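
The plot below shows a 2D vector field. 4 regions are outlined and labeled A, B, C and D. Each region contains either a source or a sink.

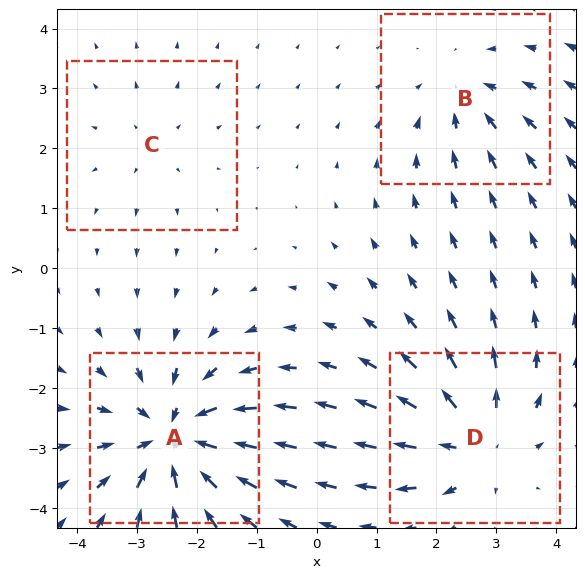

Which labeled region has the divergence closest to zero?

Divergence at each region's feature centre — A: about -7, B: about -3, C: about +2, D: about +5. Region C is closest to zero.

C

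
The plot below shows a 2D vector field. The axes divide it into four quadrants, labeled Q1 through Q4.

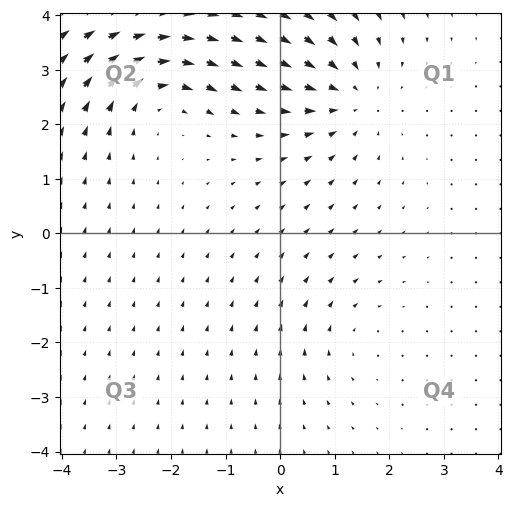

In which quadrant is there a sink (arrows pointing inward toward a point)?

Q1

The sink sits at approximately (1.3, 2.5), which lies in quadrant Q1. The divergence there is about -4, negative as expected for a sink.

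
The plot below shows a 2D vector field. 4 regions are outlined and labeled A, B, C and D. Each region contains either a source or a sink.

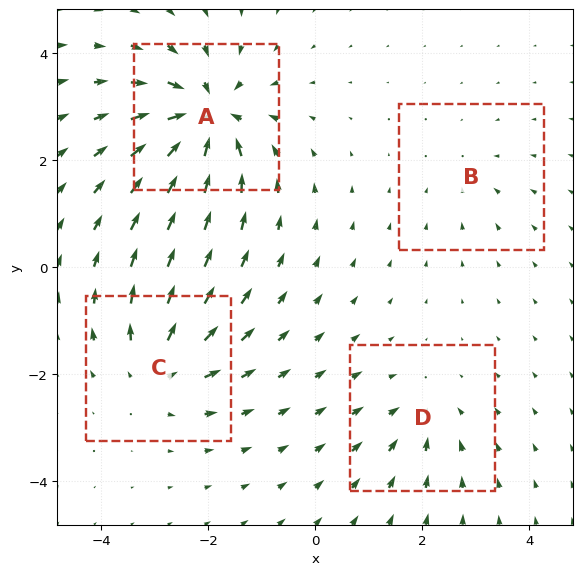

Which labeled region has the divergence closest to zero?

Divergence at each region's feature centre — A: about -9, B: about -2, C: about +5, D: about -4. Region B is closest to zero.

B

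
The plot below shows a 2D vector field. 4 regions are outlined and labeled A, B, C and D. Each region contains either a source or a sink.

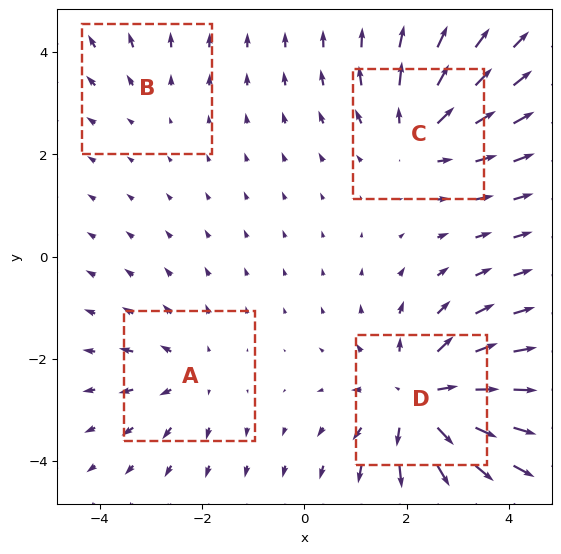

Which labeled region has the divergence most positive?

D

Divergence at each region's feature centre — A: about +3, B: about +2, C: about +4, D: about +7. Region D is most positive.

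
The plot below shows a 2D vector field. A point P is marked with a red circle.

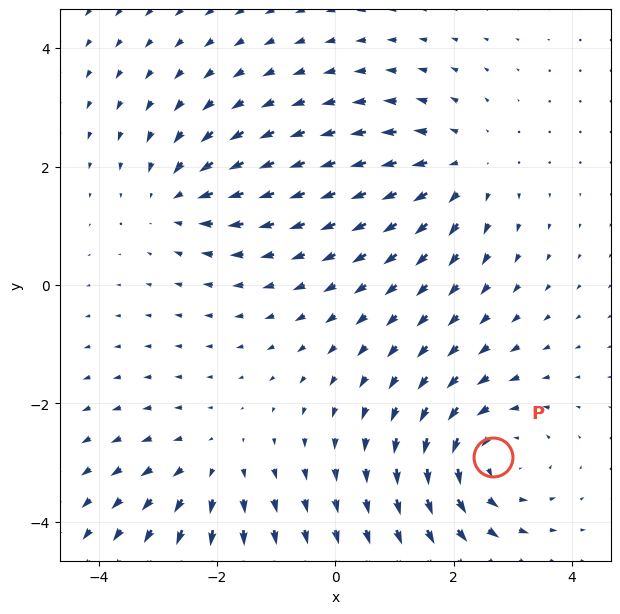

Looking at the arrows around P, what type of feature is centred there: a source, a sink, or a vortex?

At P (2.7, -2.9) the arrows circulate counterclockwise. Divergence ≈0, curl about +4 — near-zero divergence with nonzero curl is a vortex.

vortex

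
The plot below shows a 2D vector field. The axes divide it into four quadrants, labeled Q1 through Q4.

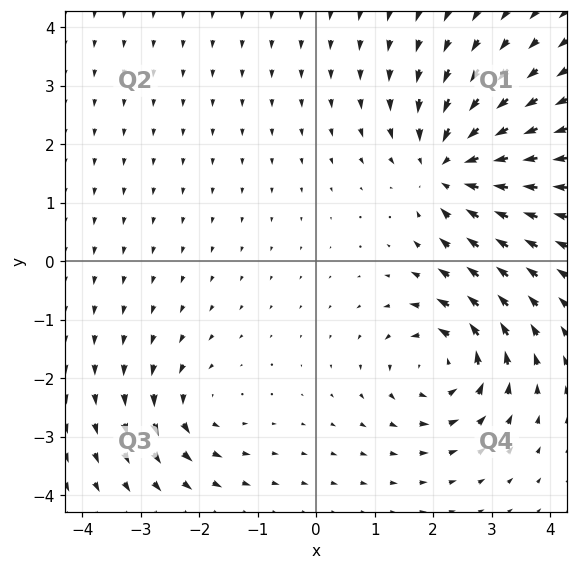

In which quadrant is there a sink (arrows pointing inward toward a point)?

Q1

The sink sits at approximately (2.3, 1.6), which lies in quadrant Q1. The divergence there is about -5, negative as expected for a sink.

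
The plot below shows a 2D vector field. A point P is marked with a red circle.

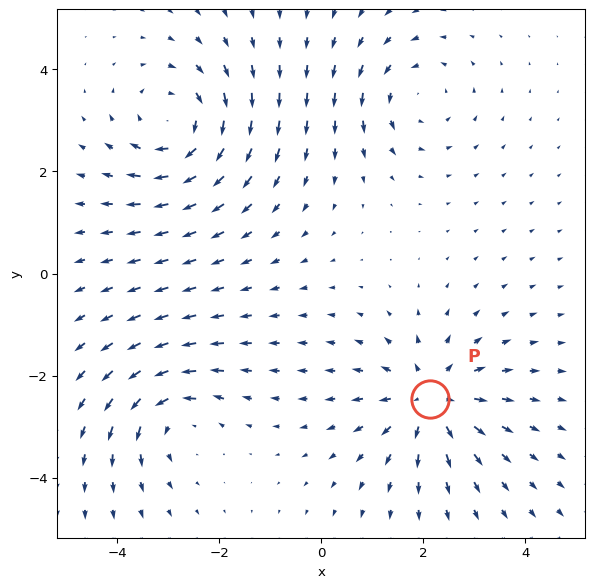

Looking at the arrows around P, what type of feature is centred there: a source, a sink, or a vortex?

source

At P (2.1, -2.5) the arrows spread outward. Divergence about +5, curl ≈0 — positive divergence with near-zero curl is a source.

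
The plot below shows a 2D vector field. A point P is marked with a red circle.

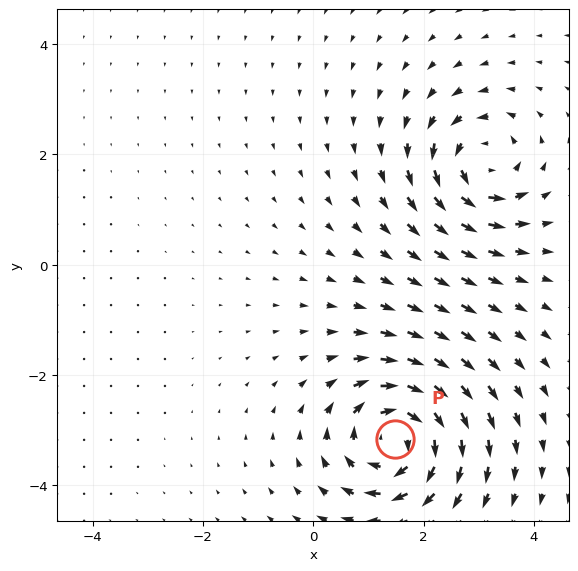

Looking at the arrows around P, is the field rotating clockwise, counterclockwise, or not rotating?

clockwise

Near P at (1.5, -3.2) the arrows circulate clockwise. The curl (z-component) there is about -6; negative curl means clockwise rotation.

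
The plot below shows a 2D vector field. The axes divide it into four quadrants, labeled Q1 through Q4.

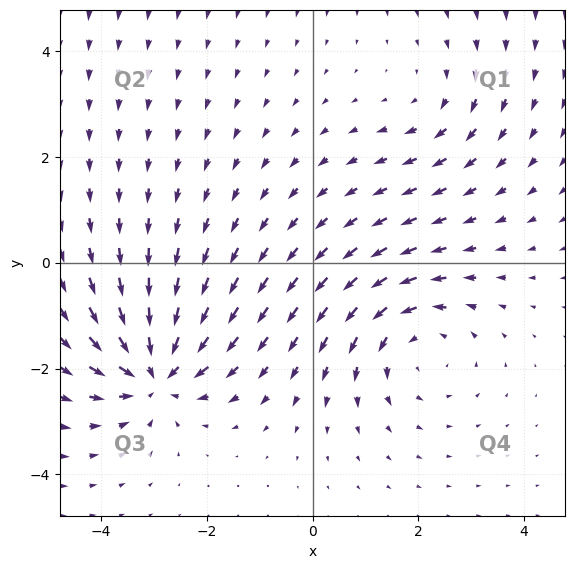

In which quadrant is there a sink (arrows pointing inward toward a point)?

The sink sits at approximately (-3.0, -2.1), which lies in quadrant Q3. The divergence there is about -5, negative as expected for a sink.

Q3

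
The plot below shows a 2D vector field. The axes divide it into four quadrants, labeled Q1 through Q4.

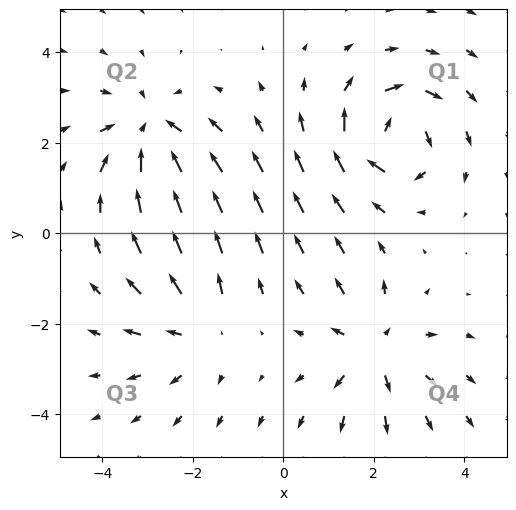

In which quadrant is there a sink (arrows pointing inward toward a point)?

Q2

The sink sits at approximately (-2.9, 2.2), which lies in quadrant Q2. The divergence there is about -3, negative as expected for a sink.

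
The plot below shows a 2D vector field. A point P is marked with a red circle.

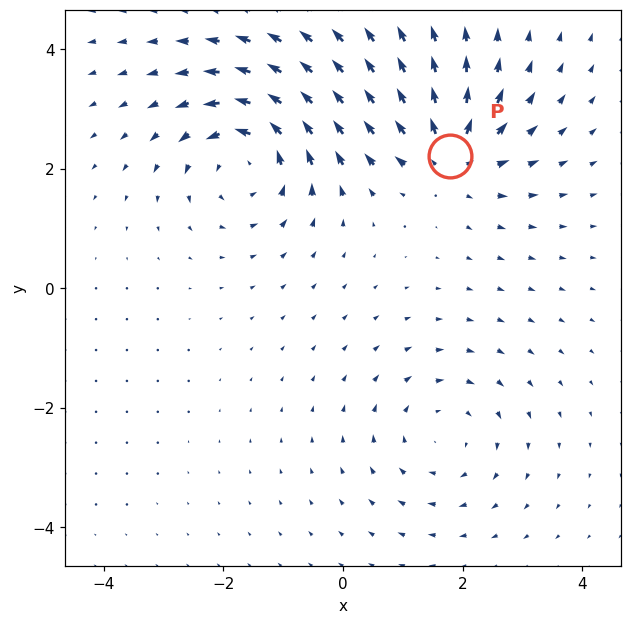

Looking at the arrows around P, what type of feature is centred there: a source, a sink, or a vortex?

At P (1.8, 2.2) the arrows spread outward. Divergence about +5, curl ≈0 — positive divergence with near-zero curl is a source.

source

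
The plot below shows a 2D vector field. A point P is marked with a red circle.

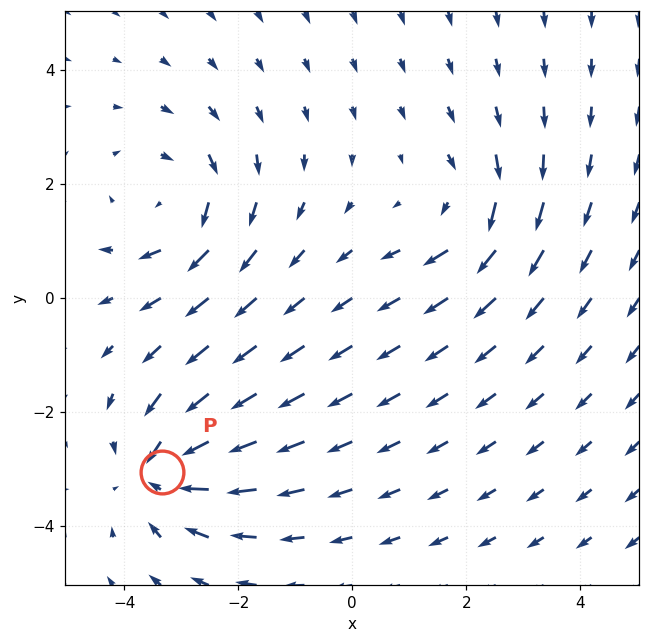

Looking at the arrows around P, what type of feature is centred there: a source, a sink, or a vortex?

At P (-3.3, -3.1) the arrows converge inward. Divergence about -6, curl ≈0 — negative divergence with near-zero curl is a sink.

sink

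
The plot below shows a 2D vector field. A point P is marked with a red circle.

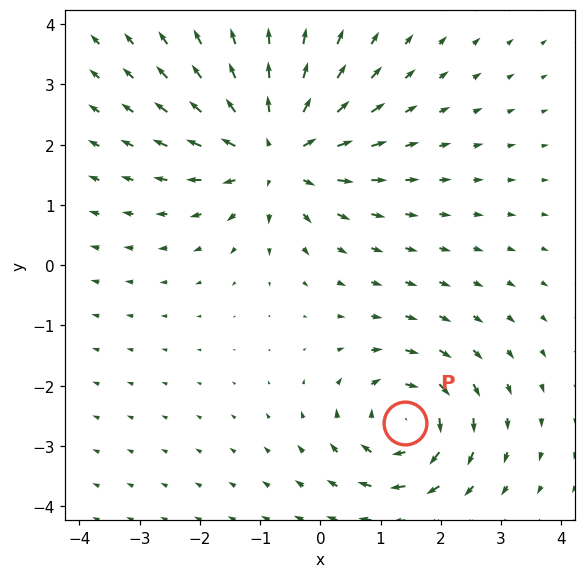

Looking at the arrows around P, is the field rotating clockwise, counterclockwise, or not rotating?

clockwise

Near P at (1.4, -2.6) the arrows circulate clockwise. The curl (z-component) there is about -5; negative curl means clockwise rotation.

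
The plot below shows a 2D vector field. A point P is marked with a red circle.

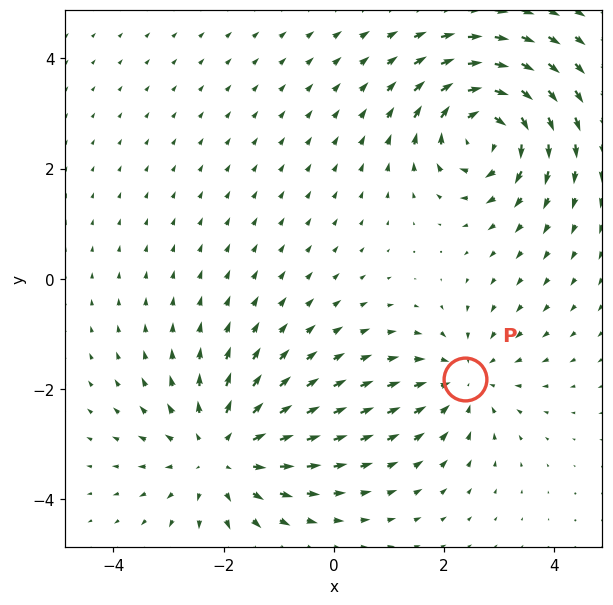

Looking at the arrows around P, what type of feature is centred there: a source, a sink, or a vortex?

sink

At P (2.4, -1.8) the arrows converge inward. Divergence about -3, curl ≈0 — negative divergence with near-zero curl is a sink.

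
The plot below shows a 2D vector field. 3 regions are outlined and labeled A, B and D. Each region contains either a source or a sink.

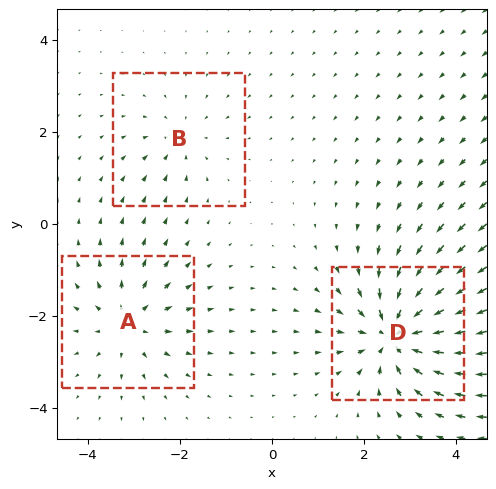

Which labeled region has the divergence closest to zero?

Divergence at each region's feature centre — A: about +4, B: about -3, D: about -6. Region B is closest to zero.

B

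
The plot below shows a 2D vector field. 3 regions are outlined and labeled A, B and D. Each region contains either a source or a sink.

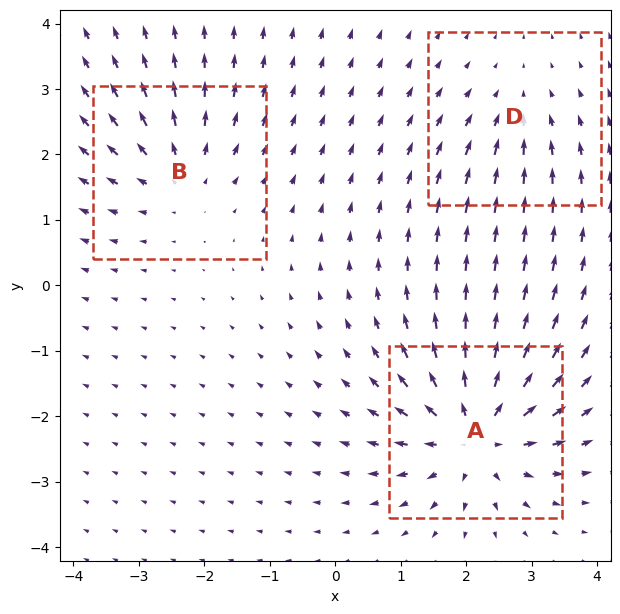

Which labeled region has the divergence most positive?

A

Divergence at each region's feature centre — A: about +6, B: about +4, D: about -2. Region A is most positive.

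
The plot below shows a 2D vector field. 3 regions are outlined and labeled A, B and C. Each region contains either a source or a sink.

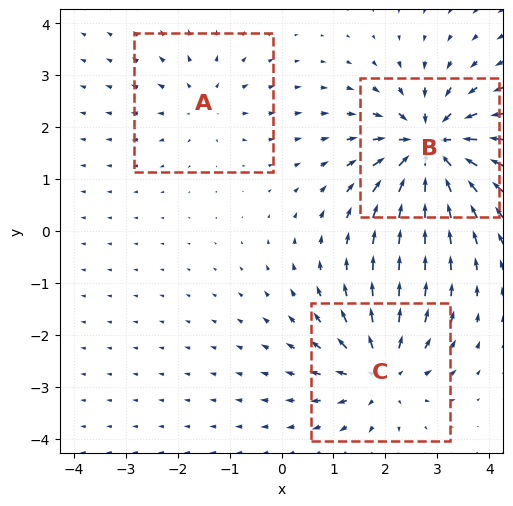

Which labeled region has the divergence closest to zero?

Divergence at each region's feature centre — A: about +2, B: about -6, C: about +4. Region A is closest to zero.

A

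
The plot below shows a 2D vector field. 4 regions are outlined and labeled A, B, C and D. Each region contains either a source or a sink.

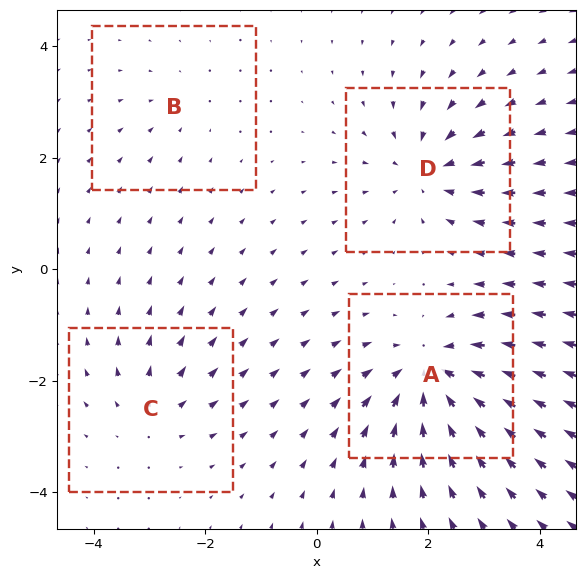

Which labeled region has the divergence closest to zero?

Divergence at each region's feature centre — A: about -7, B: about -2, C: about +4, D: about -5. Region B is closest to zero.

B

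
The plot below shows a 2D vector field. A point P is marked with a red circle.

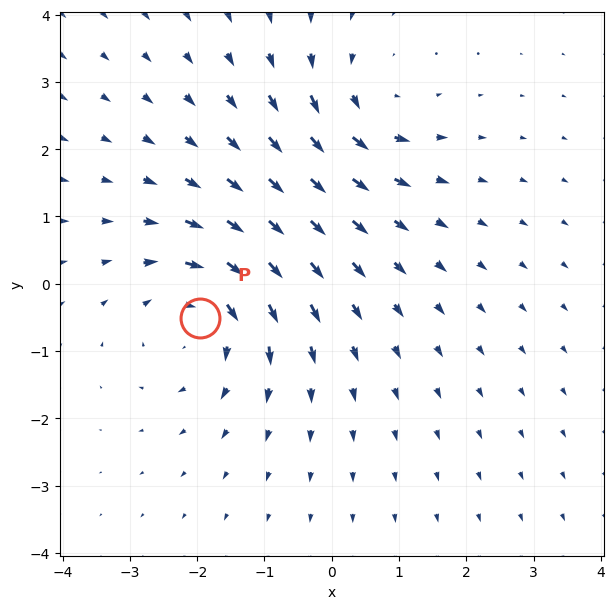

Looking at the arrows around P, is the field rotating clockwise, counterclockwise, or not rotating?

clockwise

Near P at (-2.0, -0.5) the arrows circulate clockwise. The curl (z-component) there is about -4; negative curl means clockwise rotation.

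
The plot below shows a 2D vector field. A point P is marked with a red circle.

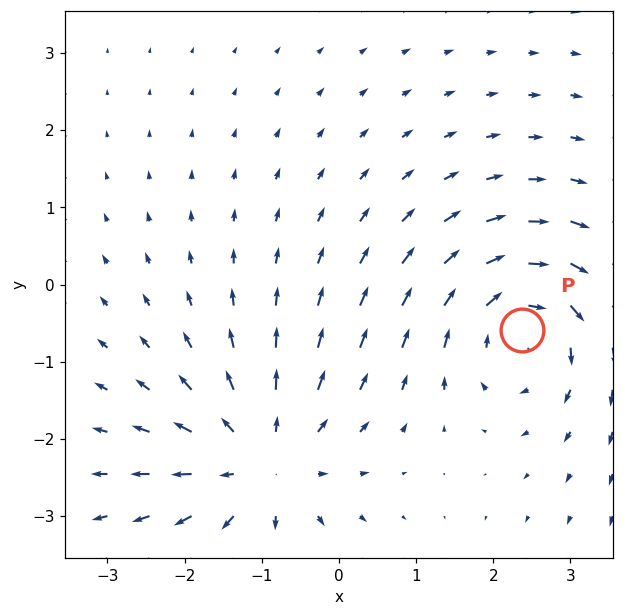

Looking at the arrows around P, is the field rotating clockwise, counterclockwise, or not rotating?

clockwise

Near P at (2.4, -0.6) the arrows circulate clockwise. The curl (z-component) there is about -5; negative curl means clockwise rotation.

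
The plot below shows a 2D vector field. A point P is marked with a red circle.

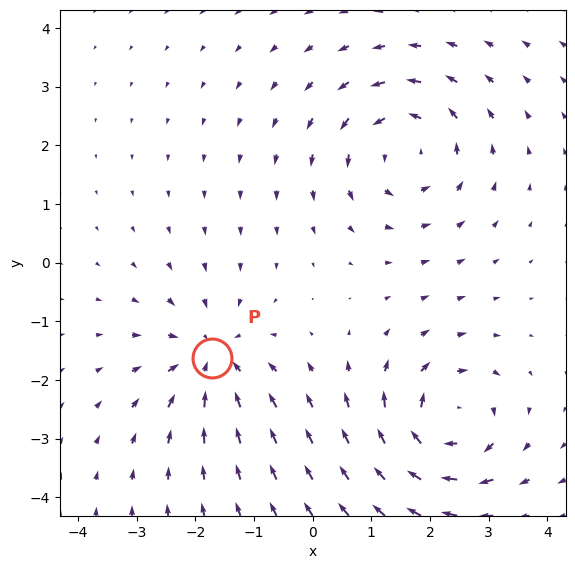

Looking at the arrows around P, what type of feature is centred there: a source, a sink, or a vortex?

sink

At P (-1.7, -1.6) the arrows converge inward. Divergence about -5, curl ≈0 — negative divergence with near-zero curl is a sink.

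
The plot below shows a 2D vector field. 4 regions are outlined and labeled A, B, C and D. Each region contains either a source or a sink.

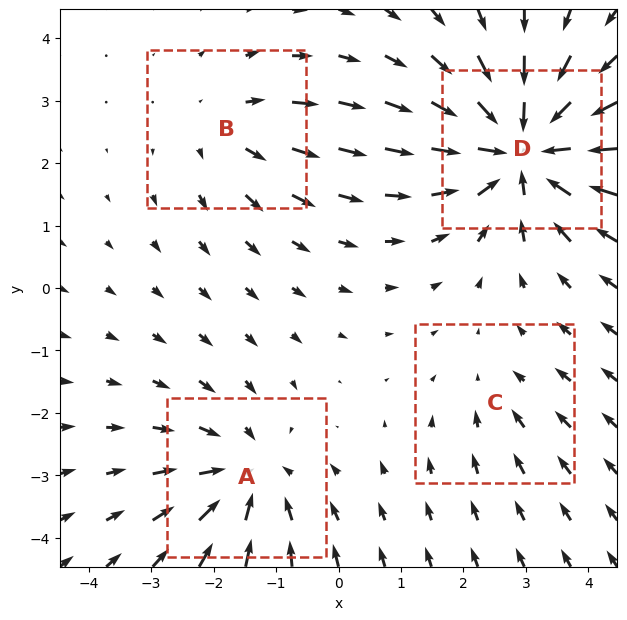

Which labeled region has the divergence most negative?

Divergence at each region's feature centre — A: about -4, B: about +3, C: about -2, D: about -7. Region D is most negative.

D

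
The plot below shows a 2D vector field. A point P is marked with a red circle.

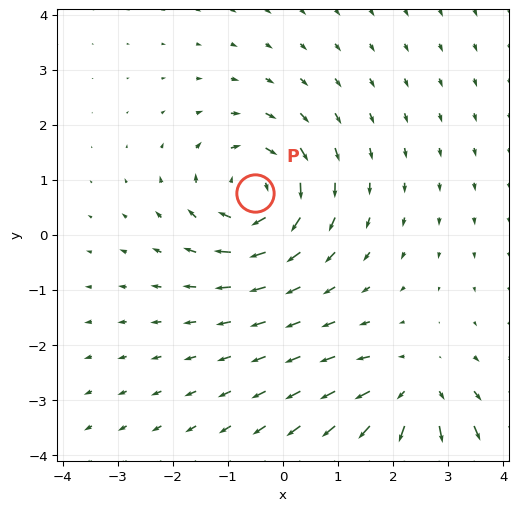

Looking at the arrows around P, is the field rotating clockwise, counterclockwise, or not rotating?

clockwise

Near P at (-0.5, 0.8) the arrows circulate clockwise. The curl (z-component) there is about -5; negative curl means clockwise rotation.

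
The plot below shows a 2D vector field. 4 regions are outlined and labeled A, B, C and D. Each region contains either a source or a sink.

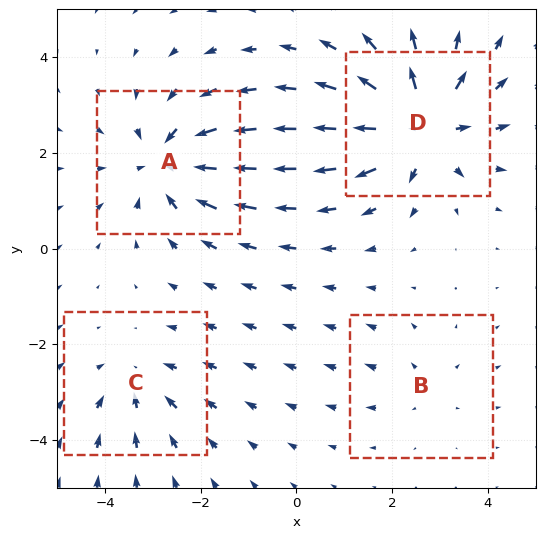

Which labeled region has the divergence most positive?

Divergence at each region's feature centre — A: about -5, B: about +2, C: about -3, D: about +6. Region D is most positive.

D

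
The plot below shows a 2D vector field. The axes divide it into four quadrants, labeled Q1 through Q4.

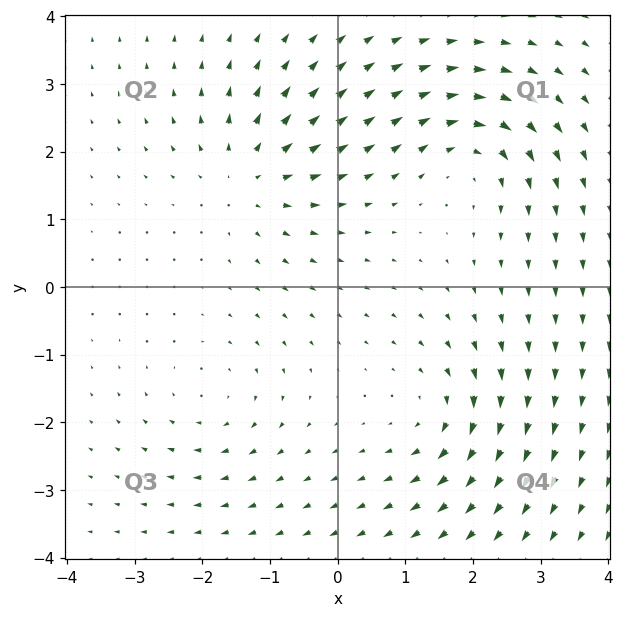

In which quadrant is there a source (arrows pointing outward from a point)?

The source sits at approximately (-1.3, 1.6), which lies in quadrant Q2. The divergence there is about +4, positive as expected for a source.

Q2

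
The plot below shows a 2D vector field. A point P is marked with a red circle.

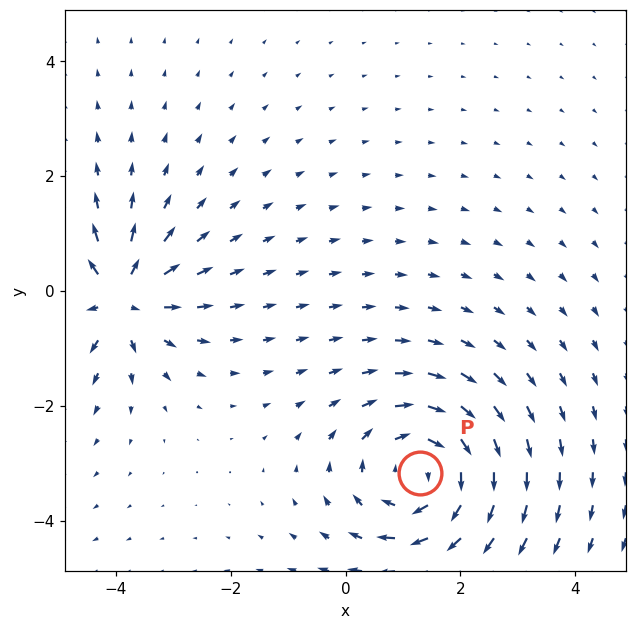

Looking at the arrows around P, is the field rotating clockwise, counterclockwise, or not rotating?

clockwise

Near P at (1.3, -3.2) the arrows circulate clockwise. The curl (z-component) there is about -3; negative curl means clockwise rotation.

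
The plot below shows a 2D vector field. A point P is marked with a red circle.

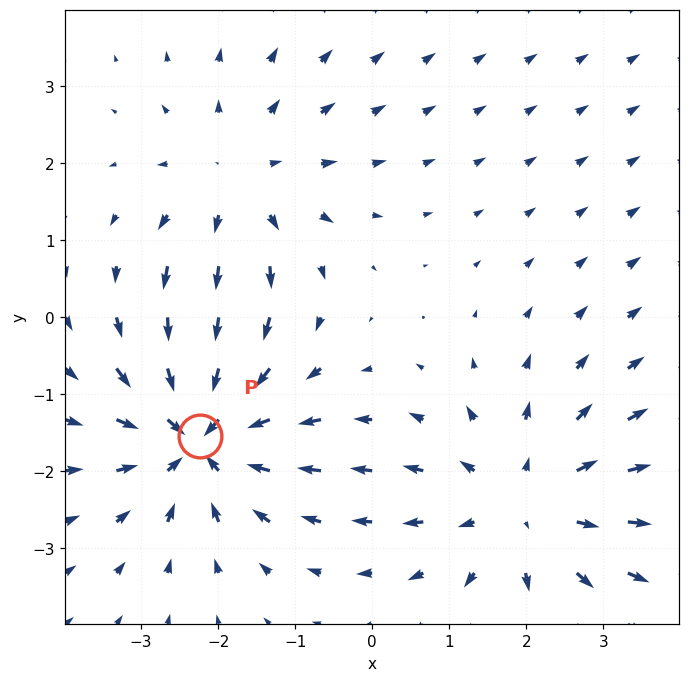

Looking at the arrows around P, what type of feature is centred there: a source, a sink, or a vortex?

At P (-2.2, -1.5) the arrows converge inward. Divergence about -6, curl ≈0 — negative divergence with near-zero curl is a sink.

sink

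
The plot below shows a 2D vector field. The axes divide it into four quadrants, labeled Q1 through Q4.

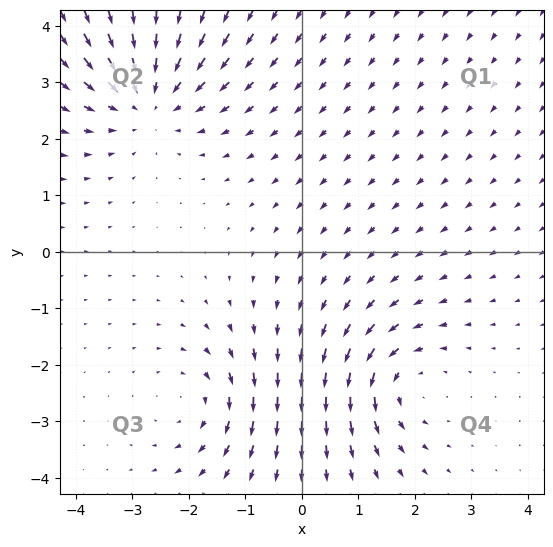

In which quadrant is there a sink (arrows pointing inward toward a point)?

The sink sits at approximately (-2.7, 2.7), which lies in quadrant Q2. The divergence there is about -4, negative as expected for a sink.

Q2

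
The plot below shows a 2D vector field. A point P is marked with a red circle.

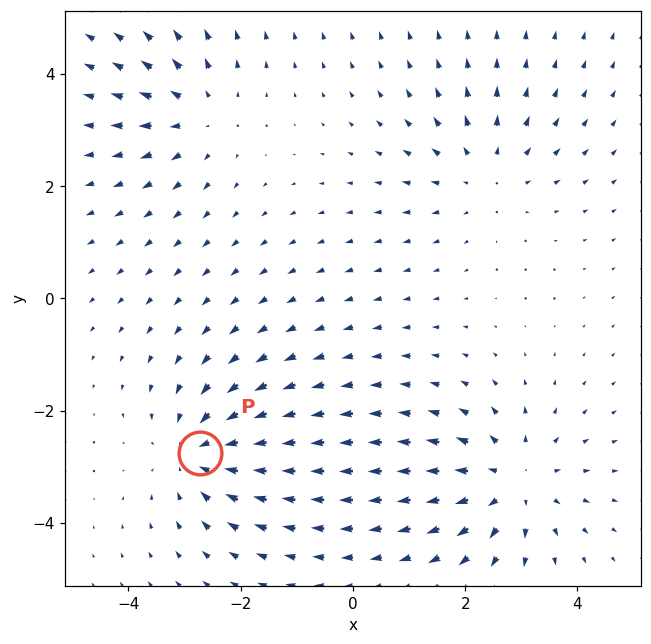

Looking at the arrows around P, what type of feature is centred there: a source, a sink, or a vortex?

At P (-2.7, -2.8) the arrows converge inward. Divergence about -5, curl ≈0 — negative divergence with near-zero curl is a sink.

sink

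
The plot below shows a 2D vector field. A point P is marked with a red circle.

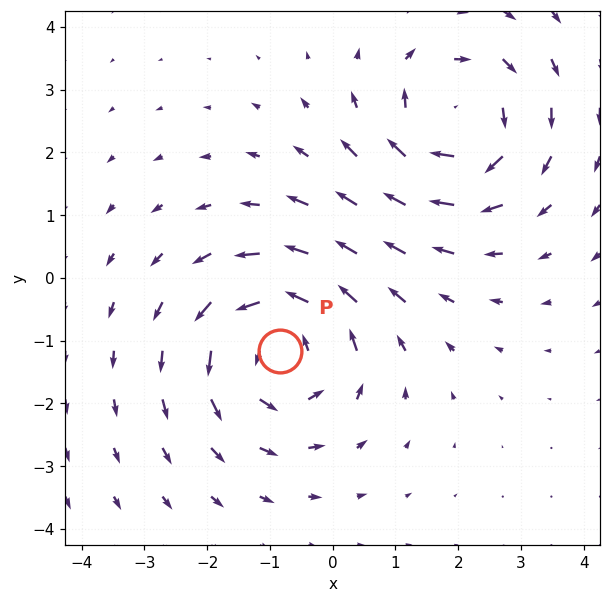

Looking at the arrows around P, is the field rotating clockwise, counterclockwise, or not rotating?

Near P at (-0.8, -1.2) the arrows circulate counterclockwise. The curl (z-component) there is about +4; positive curl means counterclockwise rotation.

counterclockwise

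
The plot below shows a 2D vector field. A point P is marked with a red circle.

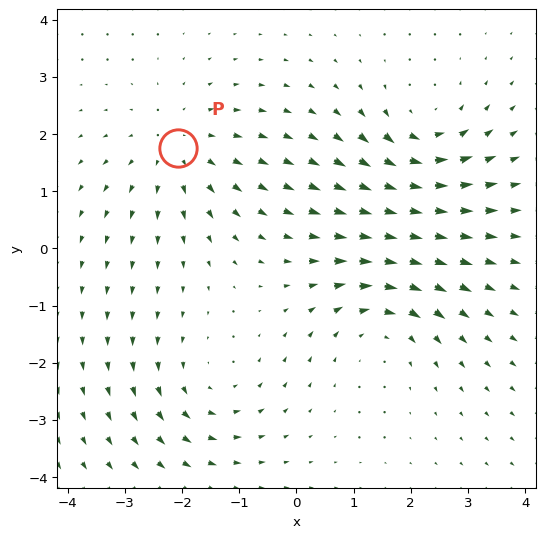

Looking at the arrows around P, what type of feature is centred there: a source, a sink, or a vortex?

At P (-2.1, 1.8) the arrows spread outward. Divergence about +4, curl ≈0 — positive divergence with near-zero curl is a source.

source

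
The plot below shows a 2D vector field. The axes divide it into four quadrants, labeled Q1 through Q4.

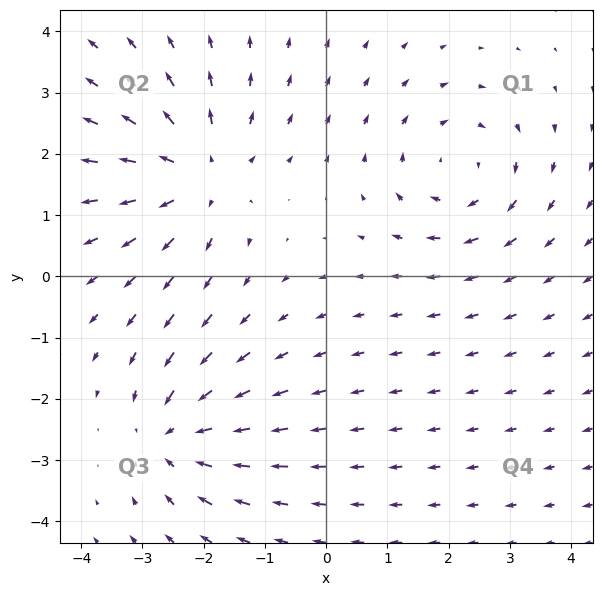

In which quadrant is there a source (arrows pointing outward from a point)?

Q2

The source sits at approximately (-2.1, 1.7), which lies in quadrant Q2. The divergence there is about +3, positive as expected for a source.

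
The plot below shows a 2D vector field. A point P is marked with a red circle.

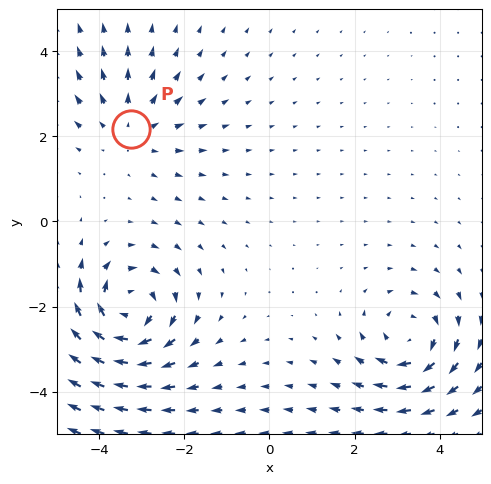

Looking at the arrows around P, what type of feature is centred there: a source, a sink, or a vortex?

At P (-3.3, 2.2) the arrows spread outward. Divergence about +2, curl ≈0 — positive divergence with near-zero curl is a source.

source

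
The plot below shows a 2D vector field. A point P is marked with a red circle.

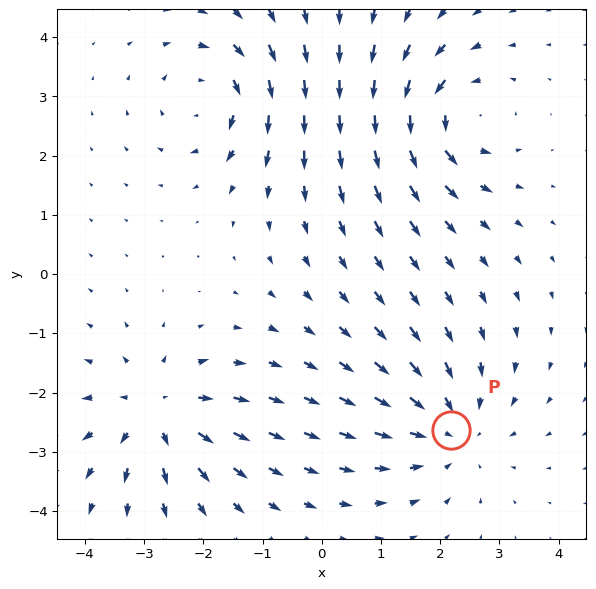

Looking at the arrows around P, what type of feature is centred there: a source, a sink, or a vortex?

sink

At P (2.2, -2.6) the arrows converge inward. Divergence about -4, curl ≈0 — negative divergence with near-zero curl is a sink.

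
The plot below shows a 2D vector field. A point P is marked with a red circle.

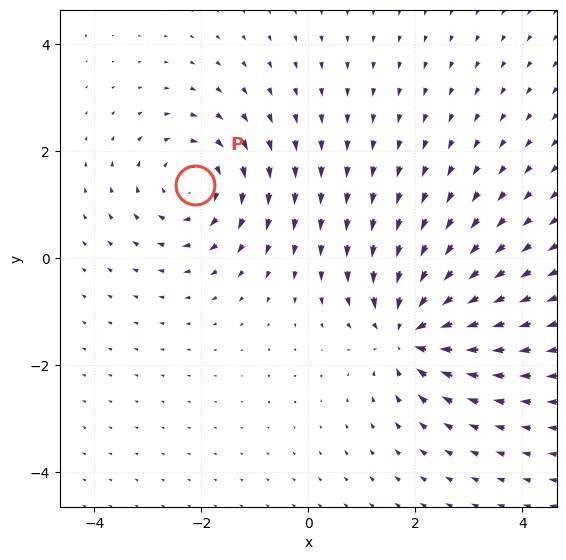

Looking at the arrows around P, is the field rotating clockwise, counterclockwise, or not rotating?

clockwise

Near P at (-2.1, 1.4) the arrows circulate clockwise. The curl (z-component) there is about -3; negative curl means clockwise rotation.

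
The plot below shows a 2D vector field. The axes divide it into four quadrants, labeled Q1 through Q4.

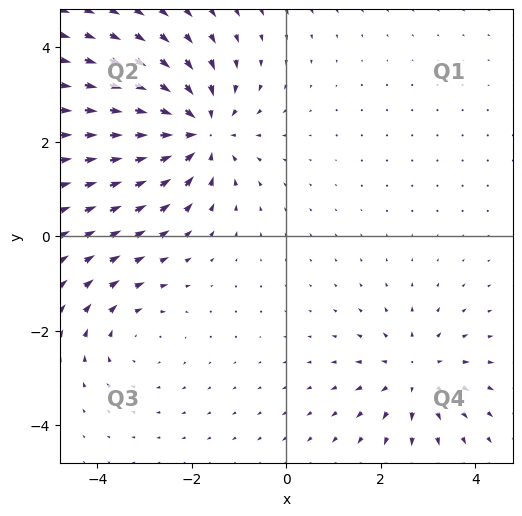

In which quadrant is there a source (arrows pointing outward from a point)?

Q4

The source sits at approximately (2.7, -2.9), which lies in quadrant Q4. The divergence there is about +3, positive as expected for a source.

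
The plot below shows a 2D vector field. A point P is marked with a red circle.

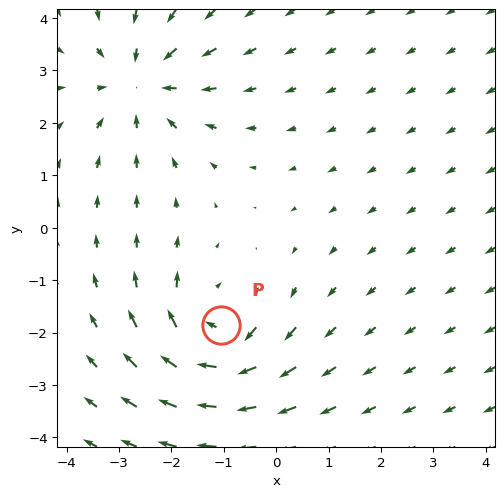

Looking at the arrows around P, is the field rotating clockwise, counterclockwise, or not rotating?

clockwise

Near P at (-1.1, -1.9) the arrows circulate clockwise. The curl (z-component) there is about -5; negative curl means clockwise rotation.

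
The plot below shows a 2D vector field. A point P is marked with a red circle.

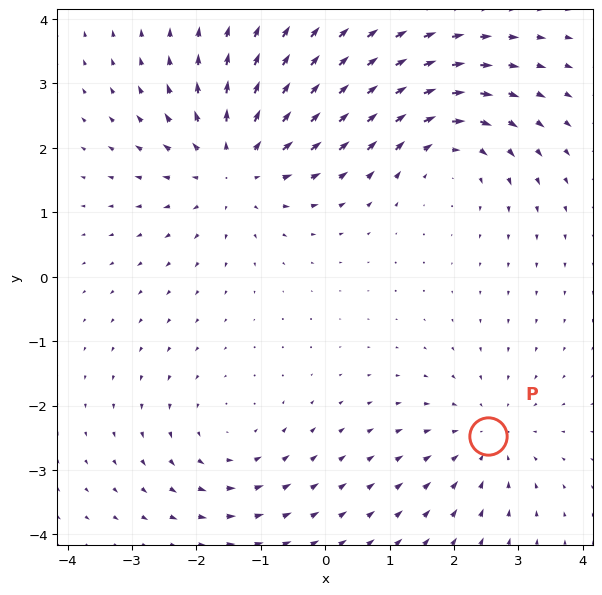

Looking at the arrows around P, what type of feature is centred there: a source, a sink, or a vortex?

sink

At P (2.5, -2.5) the arrows converge inward. Divergence about -3, curl ≈0 — negative divergence with near-zero curl is a sink.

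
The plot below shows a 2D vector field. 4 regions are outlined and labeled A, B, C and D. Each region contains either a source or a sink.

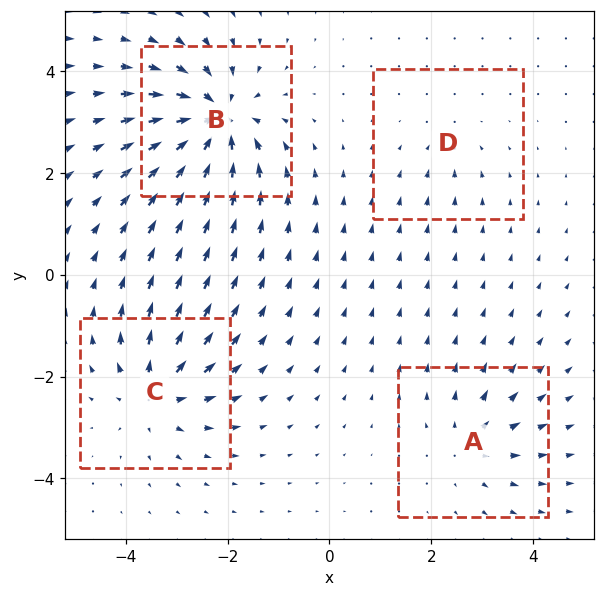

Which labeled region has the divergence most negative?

B

Divergence at each region's feature centre — A: about +4, B: about -9, C: about +6, D: about -3. Region B is most negative.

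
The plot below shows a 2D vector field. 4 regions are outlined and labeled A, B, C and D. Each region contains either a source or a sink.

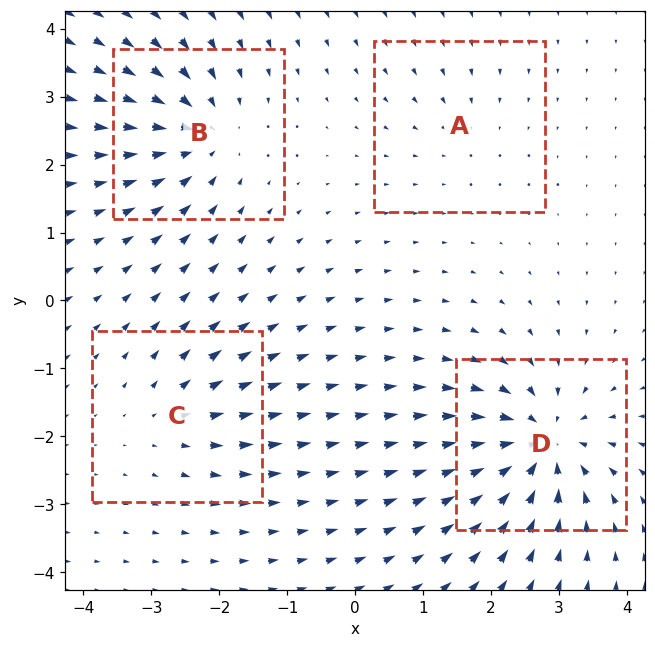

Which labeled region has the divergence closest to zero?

A

Divergence at each region's feature centre — A: about -2, B: about -6, C: about +4, D: about -8. Region A is closest to zero.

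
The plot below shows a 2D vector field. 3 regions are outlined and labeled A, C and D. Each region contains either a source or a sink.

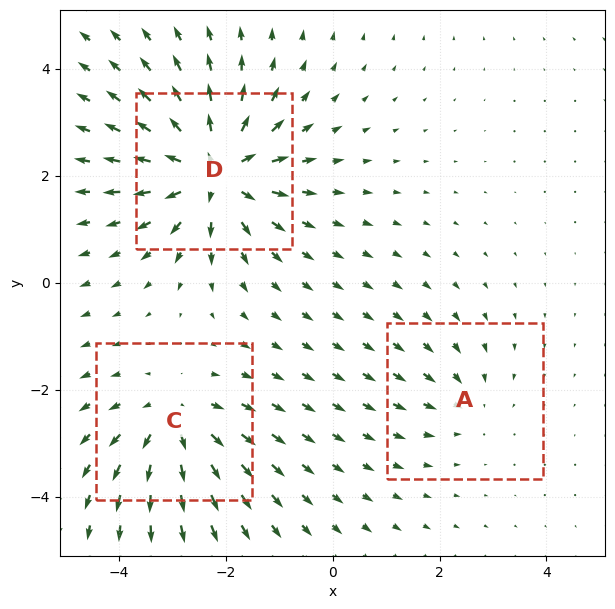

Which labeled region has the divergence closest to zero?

A

Divergence at each region's feature centre — A: about -2, C: about +4, D: about +6. Region A is closest to zero.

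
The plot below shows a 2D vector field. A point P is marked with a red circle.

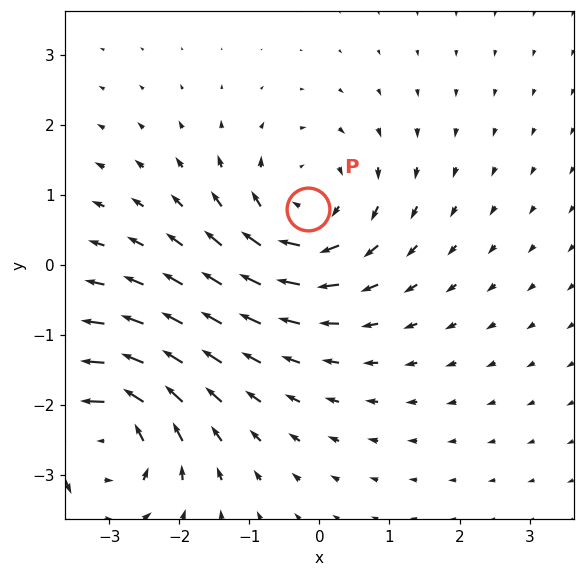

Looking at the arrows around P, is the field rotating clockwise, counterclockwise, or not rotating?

Near P at (-0.2, 0.8) the arrows circulate clockwise. The curl (z-component) there is about -4; negative curl means clockwise rotation.

clockwise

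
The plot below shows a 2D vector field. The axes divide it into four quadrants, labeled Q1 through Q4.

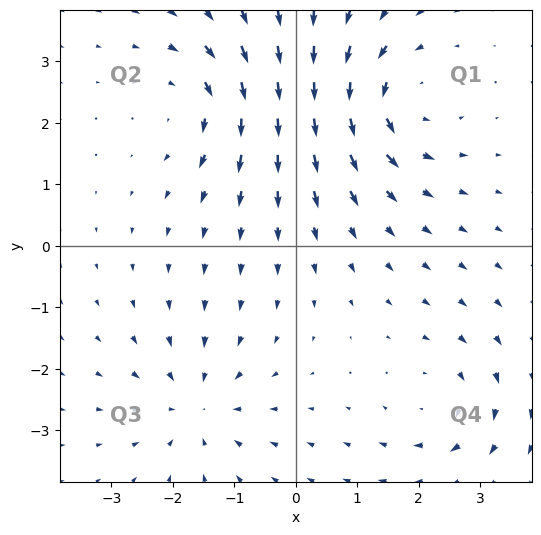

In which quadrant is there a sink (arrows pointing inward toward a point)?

The sink sits at approximately (-1.6, -2.6), which lies in quadrant Q3. The divergence there is about -4, negative as expected for a sink.

Q3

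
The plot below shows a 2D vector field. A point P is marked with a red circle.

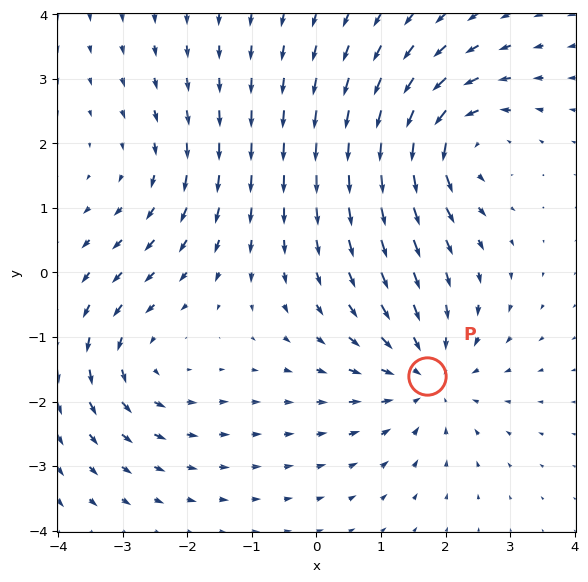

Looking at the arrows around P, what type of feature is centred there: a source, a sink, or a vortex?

sink

At P (1.7, -1.6) the arrows converge inward. Divergence about -5, curl ≈0 — negative divergence with near-zero curl is a sink.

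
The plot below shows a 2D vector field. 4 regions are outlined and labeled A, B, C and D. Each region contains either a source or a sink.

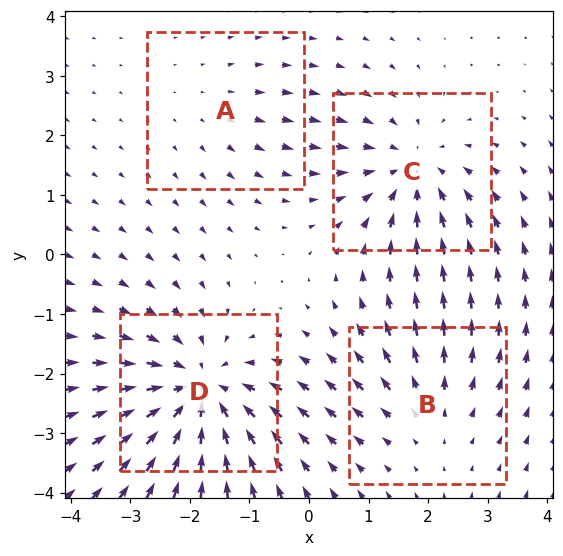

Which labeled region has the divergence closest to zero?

Divergence at each region's feature centre — A: about +2, B: about +3, C: about -4, D: about -6. Region A is closest to zero.

A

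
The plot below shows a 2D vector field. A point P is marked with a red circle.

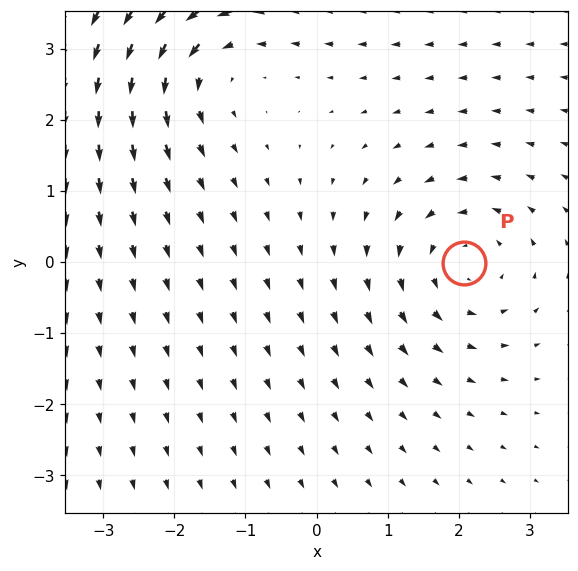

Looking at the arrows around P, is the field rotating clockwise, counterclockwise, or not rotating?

counterclockwise

Near P at (2.1, -0.0) the arrows circulate counterclockwise. The curl (z-component) there is about +4; positive curl means counterclockwise rotation.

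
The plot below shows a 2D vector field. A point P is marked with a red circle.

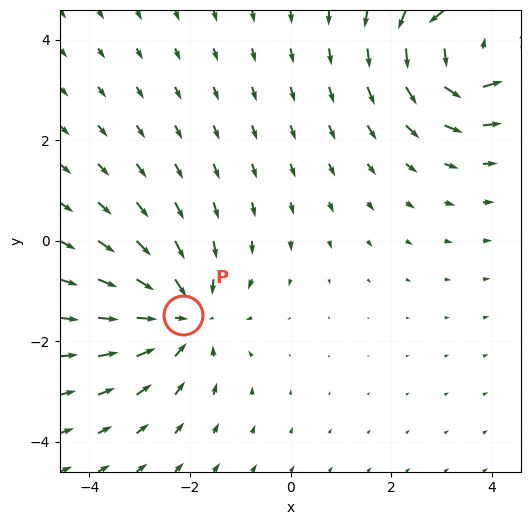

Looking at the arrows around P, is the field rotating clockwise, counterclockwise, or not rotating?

Near P at (-2.1, -1.5) the arrows show no circulation. The curl there is ≈0.

not rotating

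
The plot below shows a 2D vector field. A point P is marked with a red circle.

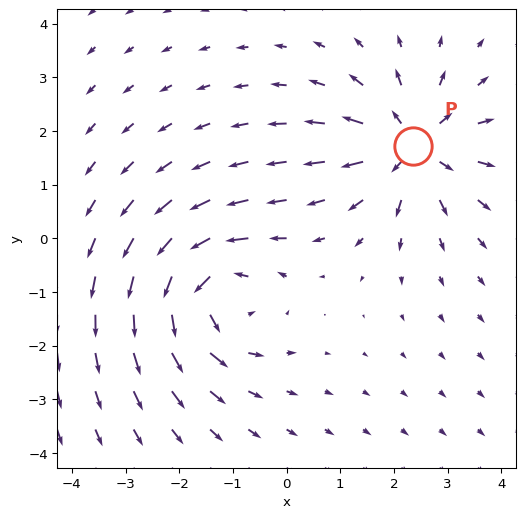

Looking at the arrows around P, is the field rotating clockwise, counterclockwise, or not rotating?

Near P at (2.3, 1.7) the arrows show no circulation. The curl there is ≈0.

not rotating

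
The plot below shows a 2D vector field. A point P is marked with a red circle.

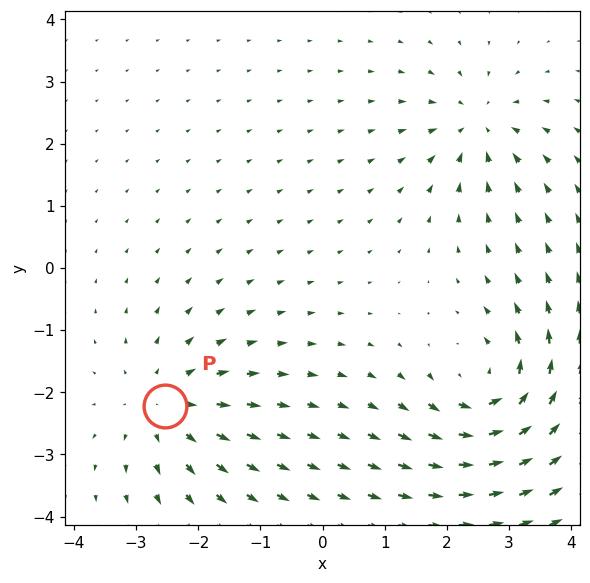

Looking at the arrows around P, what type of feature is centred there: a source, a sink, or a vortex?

At P (-2.5, -2.2) the arrows spread outward. Divergence about +3, curl ≈0 — positive divergence with near-zero curl is a source.

source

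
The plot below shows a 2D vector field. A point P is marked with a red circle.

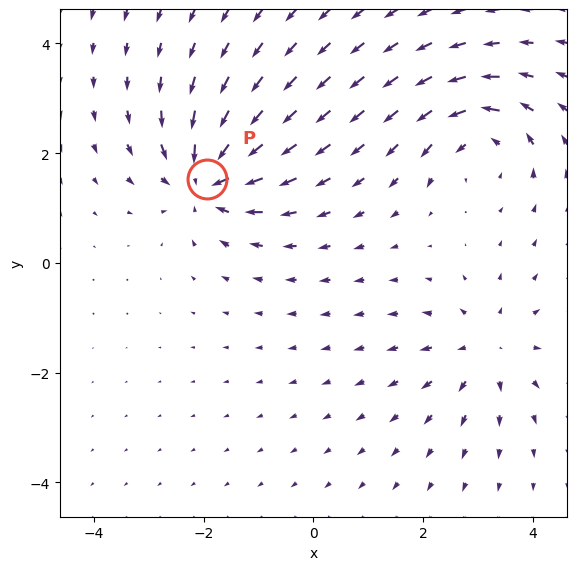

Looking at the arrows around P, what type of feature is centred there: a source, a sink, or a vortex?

At P (-1.9, 1.5) the arrows converge inward. Divergence about -5, curl ≈0 — negative divergence with near-zero curl is a sink.

sink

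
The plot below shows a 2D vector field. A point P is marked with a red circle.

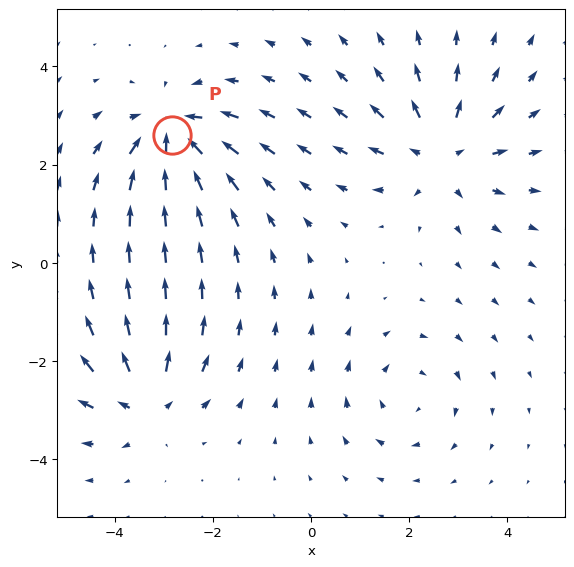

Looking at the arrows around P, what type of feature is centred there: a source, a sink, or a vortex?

sink

At P (-2.8, 2.6) the arrows converge inward. Divergence about -6, curl ≈0 — negative divergence with near-zero curl is a sink.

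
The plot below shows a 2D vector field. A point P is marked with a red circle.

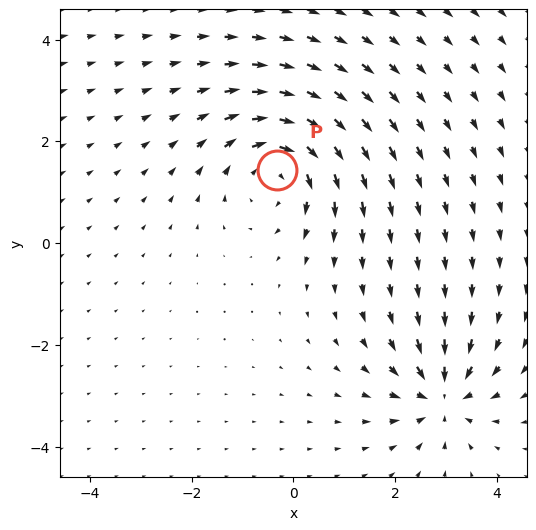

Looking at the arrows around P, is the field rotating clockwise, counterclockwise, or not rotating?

clockwise

Near P at (-0.3, 1.4) the arrows circulate clockwise. The curl (z-component) there is about -3; negative curl means clockwise rotation.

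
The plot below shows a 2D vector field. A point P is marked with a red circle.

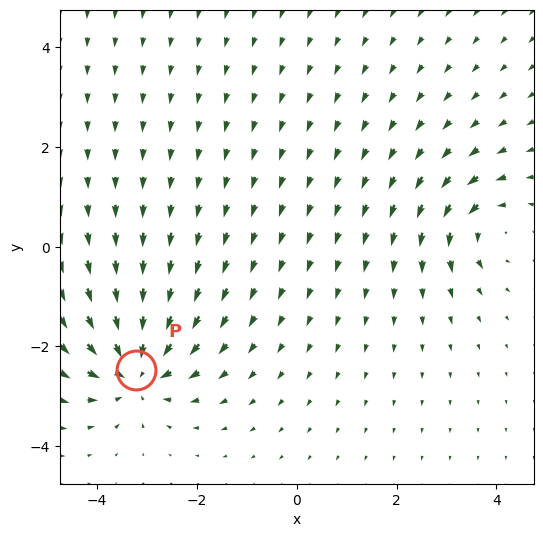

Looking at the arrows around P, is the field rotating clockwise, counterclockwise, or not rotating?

not rotating

Near P at (-3.2, -2.5) the arrows show no circulation. The curl there is ≈0.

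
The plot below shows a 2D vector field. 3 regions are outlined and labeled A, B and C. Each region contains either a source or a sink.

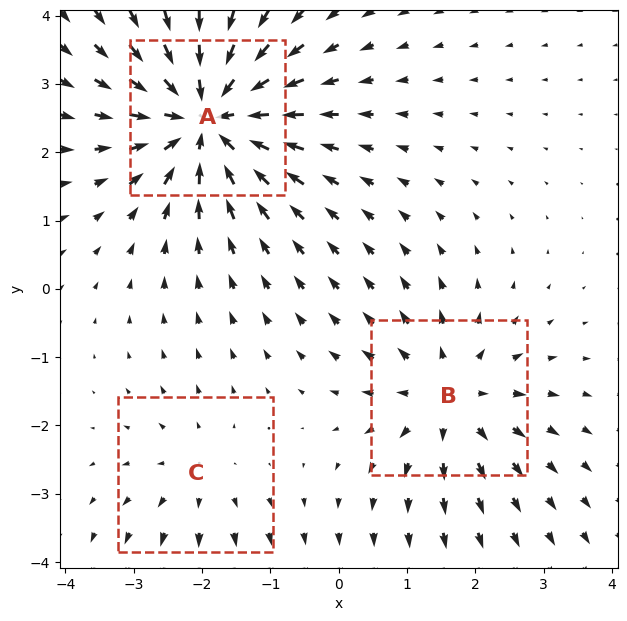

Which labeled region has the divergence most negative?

A

Divergence at each region's feature centre — A: about -6, B: about +3, C: about +2. Region A is most negative.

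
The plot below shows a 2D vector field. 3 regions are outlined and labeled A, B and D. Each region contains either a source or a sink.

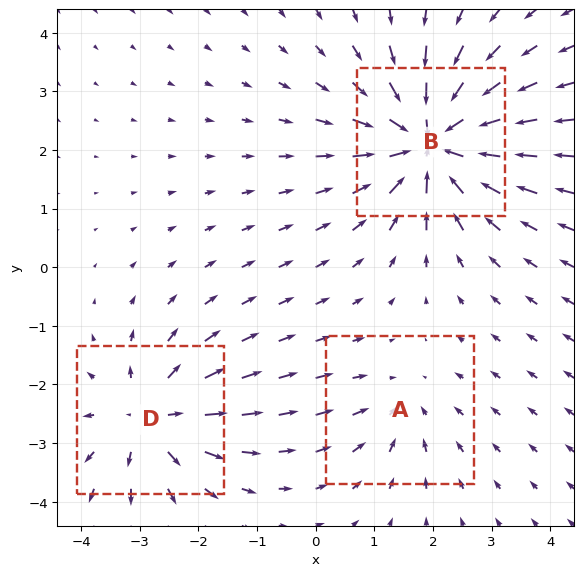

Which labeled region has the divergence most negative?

Divergence at each region's feature centre — A: about -2, B: about -6, D: about +4. Region B is most negative.

B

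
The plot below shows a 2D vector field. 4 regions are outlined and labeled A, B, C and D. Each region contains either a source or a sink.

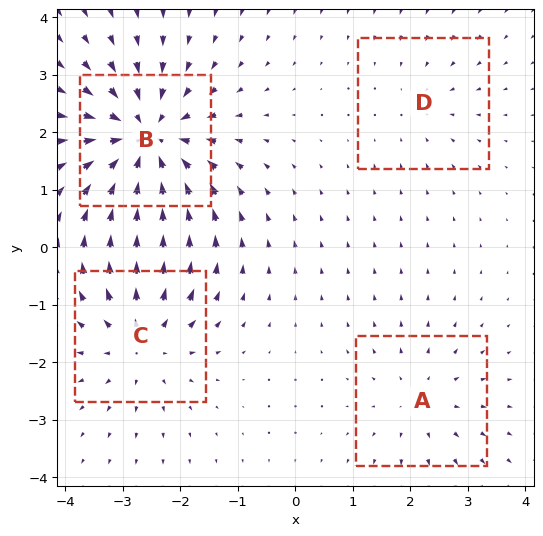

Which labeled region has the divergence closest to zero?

Divergence at each region's feature centre — A: about +3, B: about -7, C: about +5, D: about -2. Region D is closest to zero.

D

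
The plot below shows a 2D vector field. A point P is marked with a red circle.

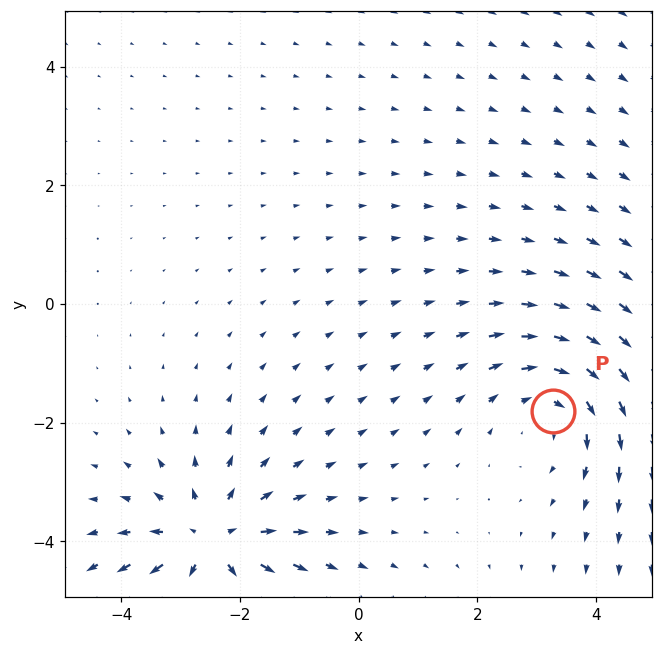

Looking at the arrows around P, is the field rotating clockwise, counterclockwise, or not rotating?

Near P at (3.3, -1.8) the arrows circulate clockwise. The curl (z-component) there is about -3; negative curl means clockwise rotation.

clockwise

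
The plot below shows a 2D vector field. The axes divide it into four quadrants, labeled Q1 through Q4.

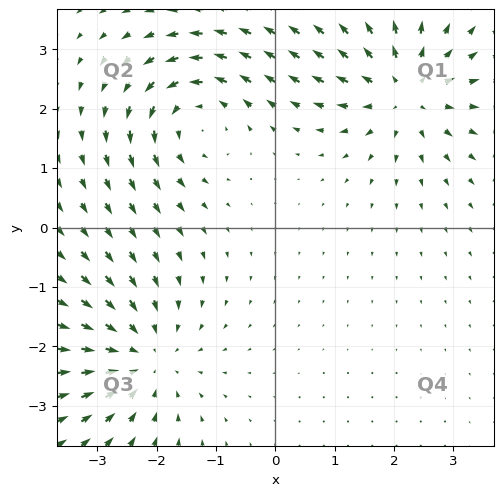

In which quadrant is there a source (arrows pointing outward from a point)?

The source sits at approximately (2.2, 2.3), which lies in quadrant Q1. The divergence there is about +5, positive as expected for a source.

Q1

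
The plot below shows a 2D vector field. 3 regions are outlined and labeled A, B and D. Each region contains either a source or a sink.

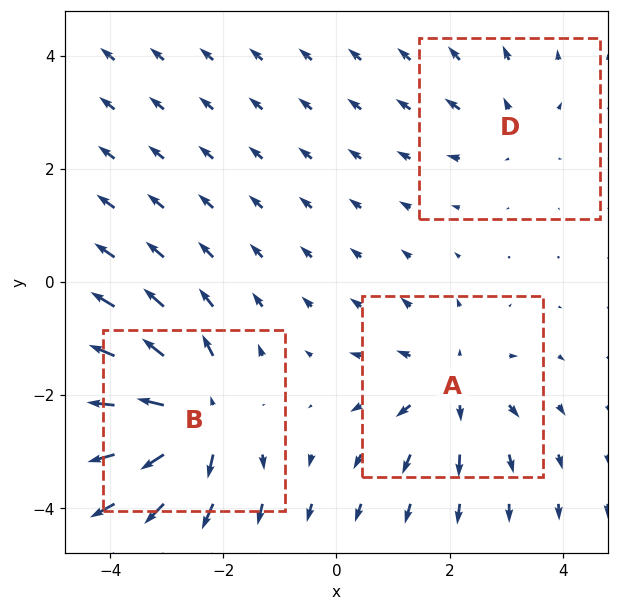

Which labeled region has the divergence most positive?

B

Divergence at each region's feature centre — A: about +4, B: about +6, D: about +2. Region B is most positive.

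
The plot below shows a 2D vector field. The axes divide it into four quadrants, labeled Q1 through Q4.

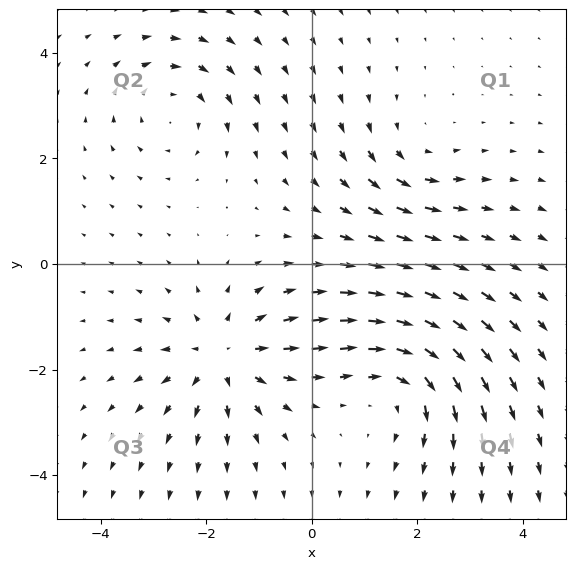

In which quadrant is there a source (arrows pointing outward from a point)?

The source sits at approximately (-1.7, -1.7), which lies in quadrant Q3. The divergence there is about +5, positive as expected for a source.

Q3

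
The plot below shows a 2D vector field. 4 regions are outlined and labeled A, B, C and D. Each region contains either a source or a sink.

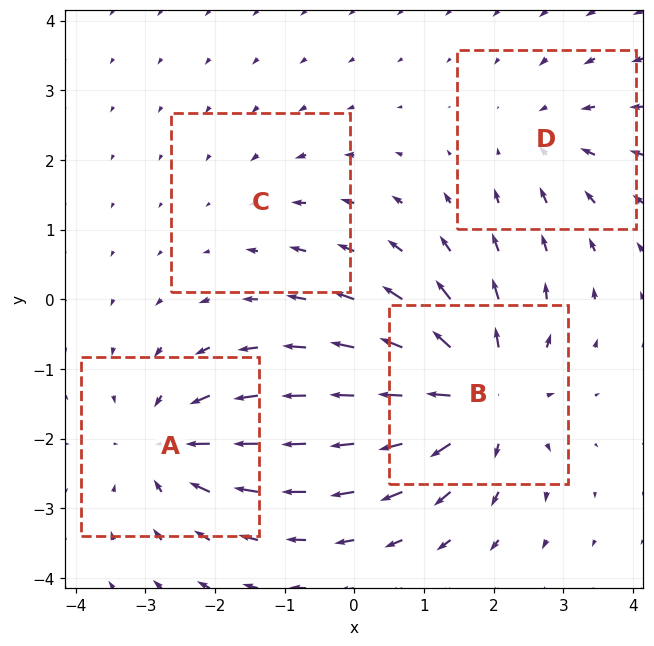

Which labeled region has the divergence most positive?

Divergence at each region's feature centre — A: about -5, B: about +7, C: about -2, D: about -4. Region B is most positive.

B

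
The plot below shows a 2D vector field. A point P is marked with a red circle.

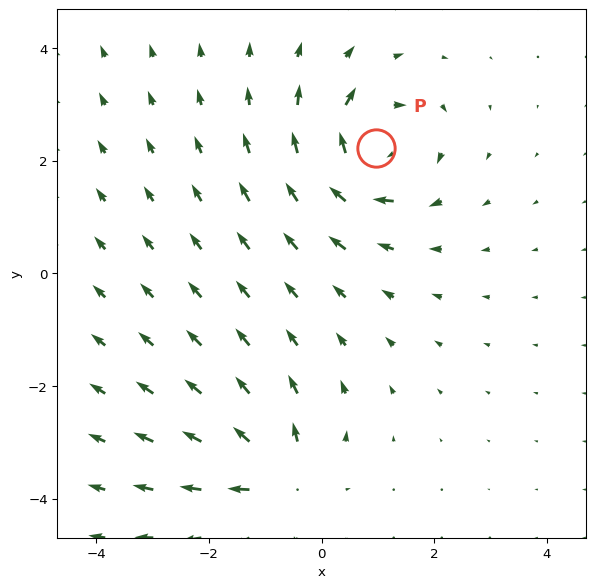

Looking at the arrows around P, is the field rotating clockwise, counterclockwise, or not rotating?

clockwise

Near P at (1.0, 2.2) the arrows circulate clockwise. The curl (z-component) there is about -6; negative curl means clockwise rotation.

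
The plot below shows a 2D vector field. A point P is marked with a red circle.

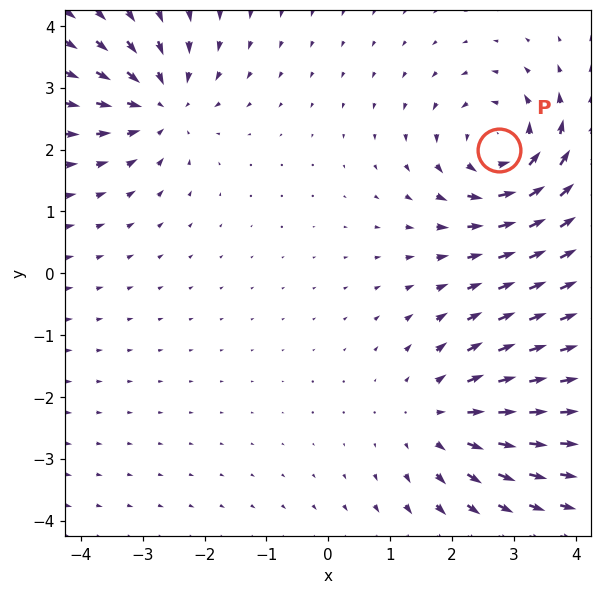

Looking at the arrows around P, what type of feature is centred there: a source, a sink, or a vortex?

vortex

At P (2.8, 2.0) the arrows circulate counterclockwise. Divergence ≈0, curl about +4 — near-zero divergence with nonzero curl is a vortex.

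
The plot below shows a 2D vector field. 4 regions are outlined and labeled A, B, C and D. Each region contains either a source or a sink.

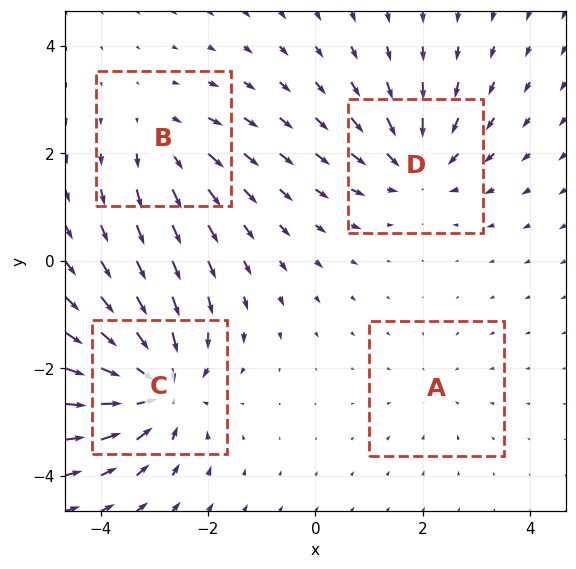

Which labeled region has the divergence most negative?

Divergence at each region's feature centre — A: about -2, B: about +4, C: about -7, D: about -5. Region C is most negative.

C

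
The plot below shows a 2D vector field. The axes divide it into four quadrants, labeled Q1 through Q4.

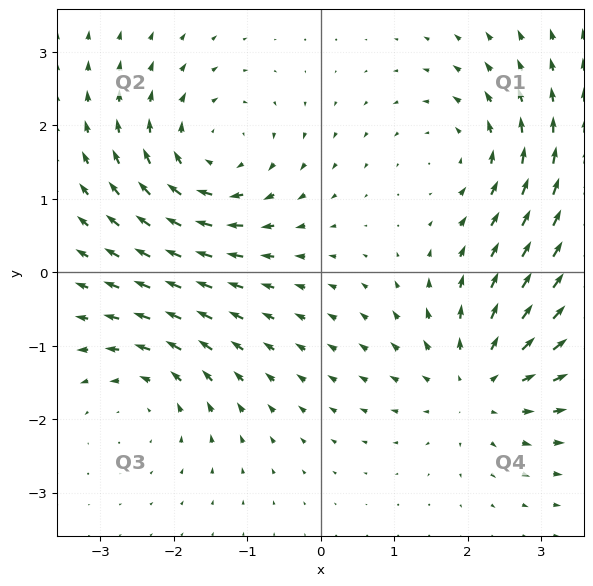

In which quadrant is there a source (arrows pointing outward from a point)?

The source sits at approximately (2.2, -1.5), which lies in quadrant Q4. The divergence there is about +5, positive as expected for a source.

Q4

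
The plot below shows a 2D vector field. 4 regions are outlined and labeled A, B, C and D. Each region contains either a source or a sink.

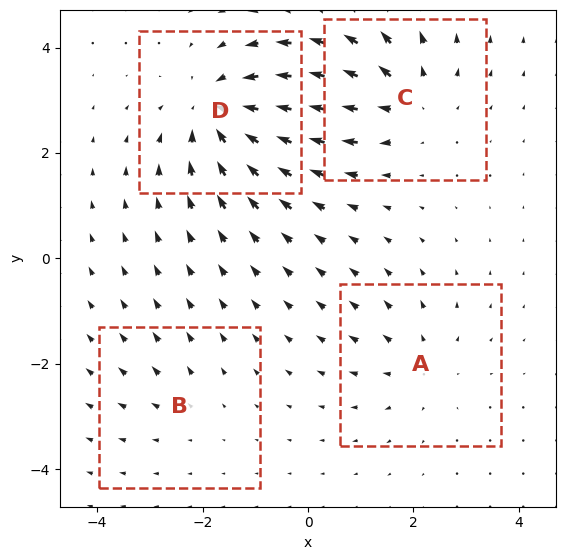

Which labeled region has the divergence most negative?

Divergence at each region's feature centre — A: about +3, B: about +2, C: about +5, D: about -6. Region D is most negative.

D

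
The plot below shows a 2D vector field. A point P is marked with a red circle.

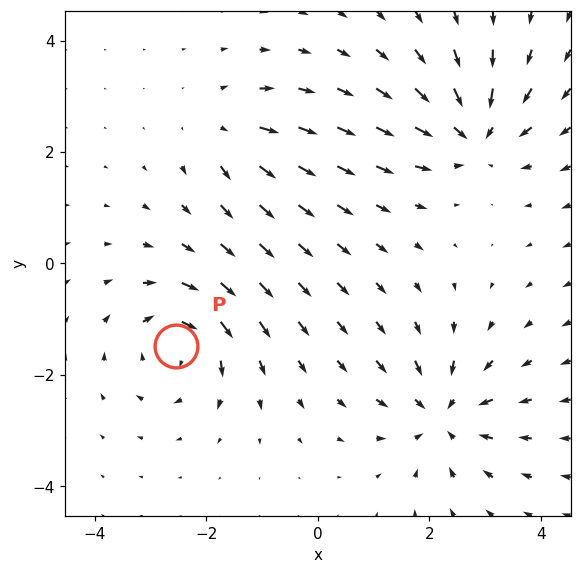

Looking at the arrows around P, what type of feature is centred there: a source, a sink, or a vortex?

vortex

At P (-2.6, -1.5) the arrows circulate clockwise. Divergence ≈0, curl about -5 — near-zero divergence with nonzero curl is a vortex.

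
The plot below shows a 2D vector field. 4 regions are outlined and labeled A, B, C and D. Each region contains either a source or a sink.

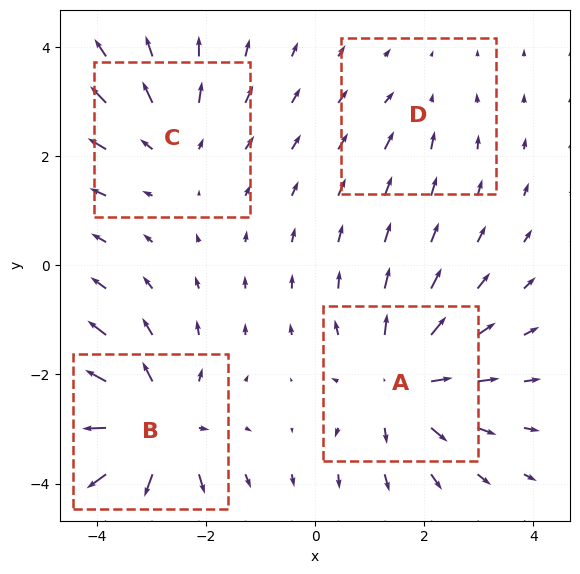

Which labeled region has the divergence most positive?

B

Divergence at each region's feature centre — A: about +5, B: about +6, C: about +3, D: about -2. Region B is most positive.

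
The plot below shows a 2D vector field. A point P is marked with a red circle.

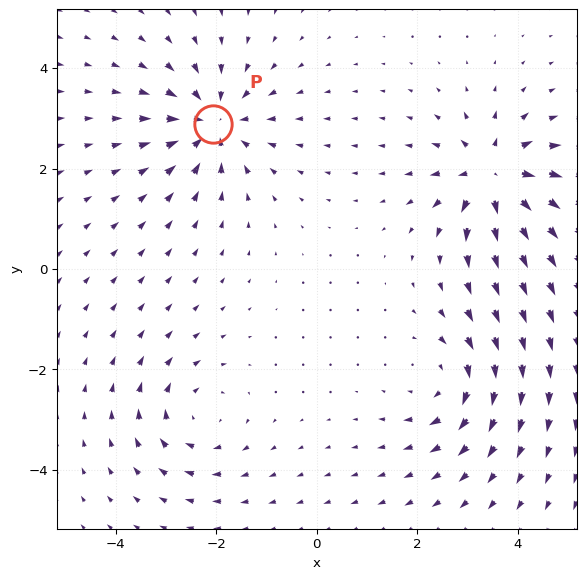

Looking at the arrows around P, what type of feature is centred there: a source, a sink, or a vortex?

At P (-2.1, 2.9) the arrows converge inward. Divergence about -5, curl ≈0 — negative divergence with near-zero curl is a sink.

sink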